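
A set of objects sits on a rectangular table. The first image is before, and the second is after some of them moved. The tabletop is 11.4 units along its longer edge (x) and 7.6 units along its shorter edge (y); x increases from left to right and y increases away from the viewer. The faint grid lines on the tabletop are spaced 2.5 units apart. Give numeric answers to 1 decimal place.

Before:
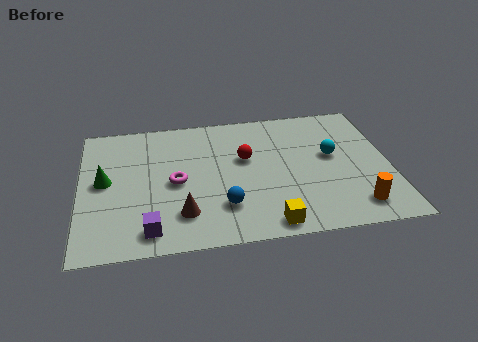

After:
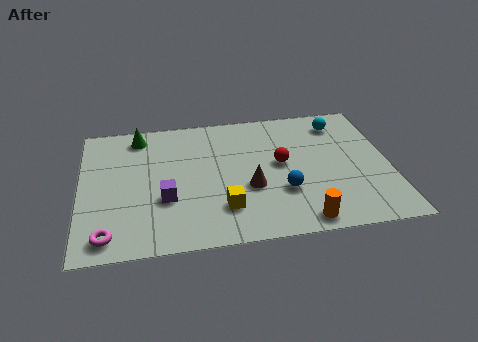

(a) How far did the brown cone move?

2.7

The brown cone moved from about (3.7, 1.8) to (6.2, 2.9), a distance of √(2.5² + 1.1²) ≈ 2.7.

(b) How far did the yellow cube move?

1.9

The yellow cube moved from about (6.8, 0.8) to (5.2, 1.9), a distance of √(1.6² + 1.1²) ≈ 1.9.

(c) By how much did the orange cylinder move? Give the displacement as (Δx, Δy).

(-2.0, -0.5)

From the two frames, the orange cylinder sits at roughly (10.0, 1.3) before and (8.0, 0.8) after.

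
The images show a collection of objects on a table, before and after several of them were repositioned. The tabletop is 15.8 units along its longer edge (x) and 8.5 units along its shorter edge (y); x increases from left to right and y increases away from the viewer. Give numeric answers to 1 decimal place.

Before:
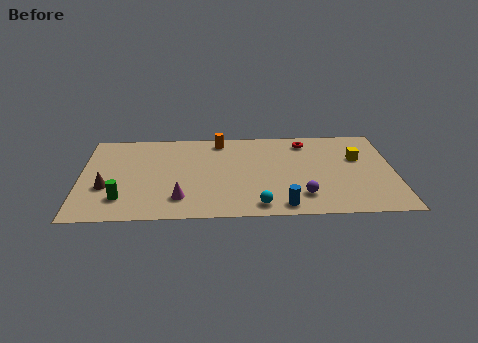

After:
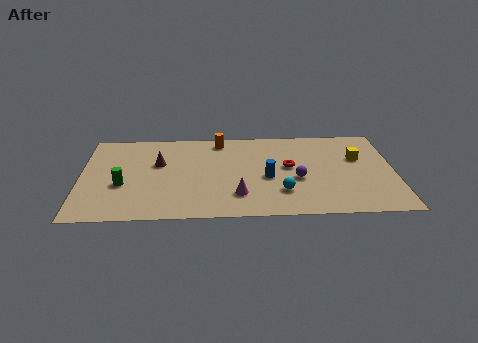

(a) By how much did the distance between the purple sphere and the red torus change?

-3.9

They were about 5.2 units apart before and 1.3 after — 3.9 units closer together.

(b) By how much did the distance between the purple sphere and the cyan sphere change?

-0.9

They were about 2.3 units apart before and 1.4 after — 0.9 units closer together.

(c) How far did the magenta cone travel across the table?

2.9

From (5.0, 1.9) to (7.9, 2.1), the magenta cone covered √(2.9² + 0.2²) ≈ 2.9 units.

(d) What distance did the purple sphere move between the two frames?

1.6

From (11.1, 1.9) to (10.9, 3.5), the purple sphere covered √(0.2² + 1.6²) ≈ 1.6 units.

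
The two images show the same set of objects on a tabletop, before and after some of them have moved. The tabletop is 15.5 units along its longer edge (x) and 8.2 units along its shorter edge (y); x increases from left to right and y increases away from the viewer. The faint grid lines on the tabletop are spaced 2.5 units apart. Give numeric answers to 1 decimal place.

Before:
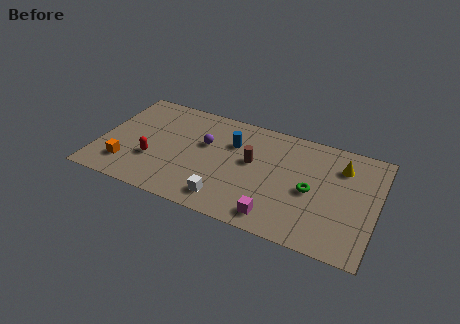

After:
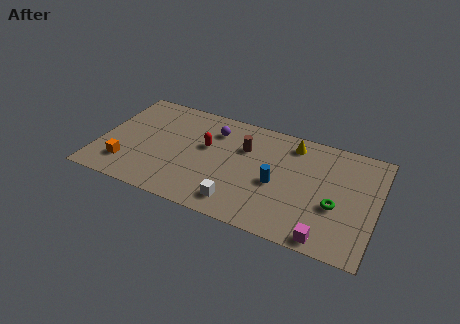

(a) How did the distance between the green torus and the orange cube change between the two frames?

+1.3

The distance was about 10.4 in the first image and 11.7 in the second, so they moved 1.3 units further apart.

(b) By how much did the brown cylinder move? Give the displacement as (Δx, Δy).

(-0.5, 0.9)

From the two frames, the brown cylinder sits at roughly (8.5, 4.7) before and (8.0, 5.6) after.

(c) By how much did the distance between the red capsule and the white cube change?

-0.4

They were about 4.5 units apart before and 4.1 after — 0.4 units closer together.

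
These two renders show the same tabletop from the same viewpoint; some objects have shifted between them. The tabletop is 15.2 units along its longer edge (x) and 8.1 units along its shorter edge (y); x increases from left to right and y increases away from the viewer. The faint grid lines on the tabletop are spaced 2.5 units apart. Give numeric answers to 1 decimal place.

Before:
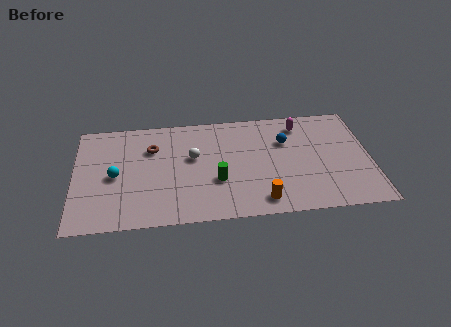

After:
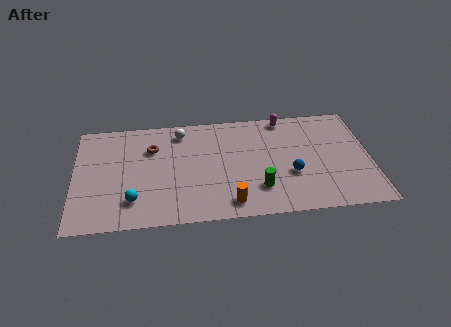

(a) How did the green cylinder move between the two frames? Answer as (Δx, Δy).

(2.1, -0.8)

The green cylinder started near (7.3, 2.9) and ended near (9.4, 2.1).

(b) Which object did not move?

the brown torus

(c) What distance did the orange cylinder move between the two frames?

1.6

From (9.5, 1.2) to (7.9, 1.2), the orange cylinder covered √(1.6² + 0.0²) ≈ 1.6 units.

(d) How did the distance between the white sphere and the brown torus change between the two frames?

-0.4

They were about 2.3 units apart before and 1.9 after — 0.4 units closer together.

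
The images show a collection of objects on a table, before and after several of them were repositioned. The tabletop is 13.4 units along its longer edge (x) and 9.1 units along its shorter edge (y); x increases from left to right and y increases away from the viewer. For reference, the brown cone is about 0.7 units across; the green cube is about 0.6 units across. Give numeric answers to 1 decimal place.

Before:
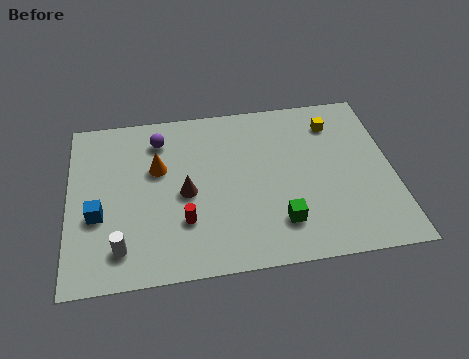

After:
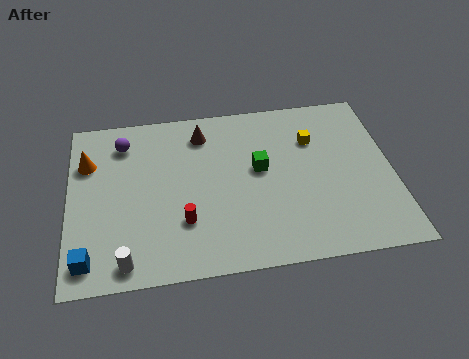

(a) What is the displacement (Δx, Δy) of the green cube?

(-0.7, 3.0)

From the two frames, the green cube sits at roughly (8.6, 2.1) before and (7.9, 5.1) after.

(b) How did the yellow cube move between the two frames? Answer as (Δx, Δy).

(-0.9, -0.8)

The yellow cube started near (11.1, 7.2) and ended near (10.2, 6.4).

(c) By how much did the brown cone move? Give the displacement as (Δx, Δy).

(0.8, 3.2)

The brown cone started near (4.8, 4.2) and ended near (5.6, 7.4).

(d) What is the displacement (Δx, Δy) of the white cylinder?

(0.2, -0.7)

From the two frames, the white cylinder sits at roughly (2.1, 1.7) before and (2.3, 1.0) after.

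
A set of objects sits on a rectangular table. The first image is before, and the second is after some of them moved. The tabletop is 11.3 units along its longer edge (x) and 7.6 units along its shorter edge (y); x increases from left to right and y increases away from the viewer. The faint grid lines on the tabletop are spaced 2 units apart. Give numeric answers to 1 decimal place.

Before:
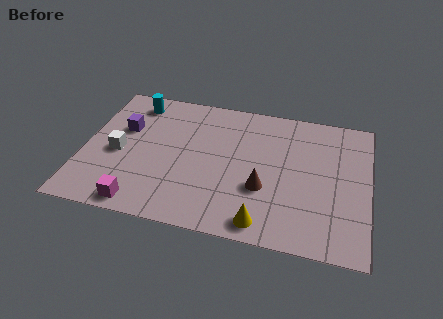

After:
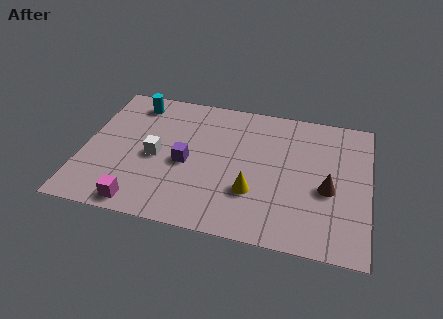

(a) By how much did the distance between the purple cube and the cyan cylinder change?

+2.2

They were about 1.6 units apart before and 3.8 after — 2.2 units further apart.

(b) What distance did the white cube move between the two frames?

1.5

The white cube moved from about (1.4, 3.4) to (2.9, 3.5), a distance of √(1.5² + 0.1²) ≈ 1.5.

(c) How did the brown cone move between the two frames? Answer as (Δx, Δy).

(2.5, 0.5)

The brown cone was at about (7.2, 2.7) and moved to about (9.7, 3.2).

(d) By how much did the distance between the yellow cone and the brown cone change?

+1.2

They were about 1.8 units apart before and 3.0 after — 1.2 units further apart.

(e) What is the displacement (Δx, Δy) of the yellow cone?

(-0.5, 1.5)

The yellow cone started near (7.3, 0.9) and ended near (6.8, 2.4).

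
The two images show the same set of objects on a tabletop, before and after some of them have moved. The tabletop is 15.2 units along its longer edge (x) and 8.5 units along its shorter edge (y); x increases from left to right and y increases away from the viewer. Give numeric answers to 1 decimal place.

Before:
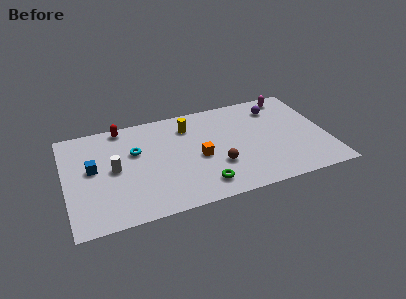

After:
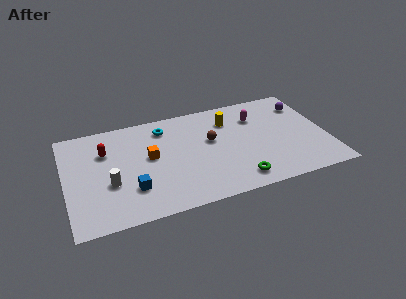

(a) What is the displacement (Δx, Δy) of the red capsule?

(-1.1, -1.8)

From the two frames, the red capsule sits at roughly (3.5, 7.7) before and (2.4, 5.9) after.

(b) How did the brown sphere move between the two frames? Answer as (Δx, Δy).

(-0.2, 2.2)

From the two frames, the brown sphere sits at roughly (8.7, 2.8) before and (8.5, 5.0) after.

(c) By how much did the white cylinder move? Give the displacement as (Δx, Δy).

(-0.3, -1.1)

The white cylinder started near (2.8, 4.3) and ended near (2.5, 3.2).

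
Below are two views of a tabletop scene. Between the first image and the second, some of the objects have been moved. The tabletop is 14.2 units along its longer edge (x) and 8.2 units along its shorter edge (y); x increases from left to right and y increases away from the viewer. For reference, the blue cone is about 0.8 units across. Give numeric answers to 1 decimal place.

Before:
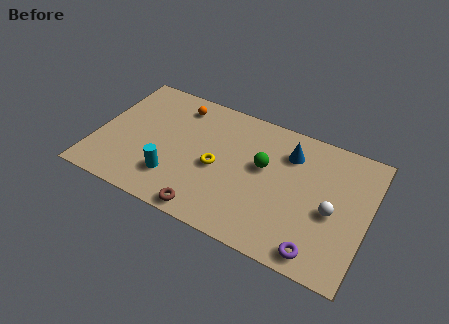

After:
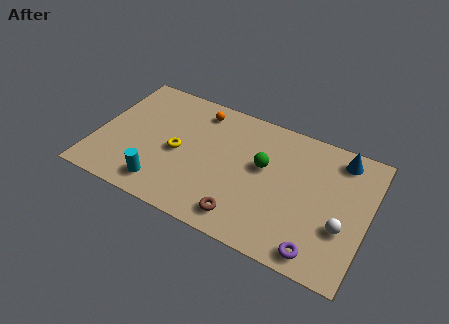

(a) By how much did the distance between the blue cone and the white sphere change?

+0.5

The distance was about 3.6 in the first image and 4.1 in the second, so they moved 0.5 units further apart.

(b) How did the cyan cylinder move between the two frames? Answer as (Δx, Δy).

(-0.5, -0.7)

The cyan cylinder started near (4.3, 2.1) and ended near (3.8, 1.4).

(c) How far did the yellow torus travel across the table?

2.1

The yellow torus moved from about (6.4, 3.7) to (4.3, 3.8), a distance of √(2.1² + 0.1²) ≈ 2.1.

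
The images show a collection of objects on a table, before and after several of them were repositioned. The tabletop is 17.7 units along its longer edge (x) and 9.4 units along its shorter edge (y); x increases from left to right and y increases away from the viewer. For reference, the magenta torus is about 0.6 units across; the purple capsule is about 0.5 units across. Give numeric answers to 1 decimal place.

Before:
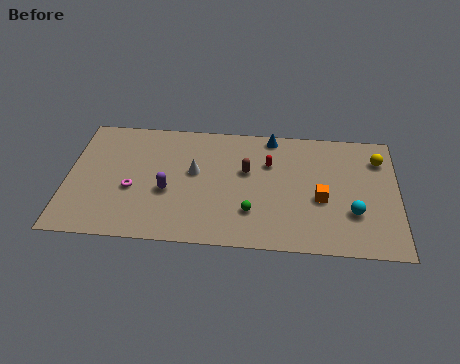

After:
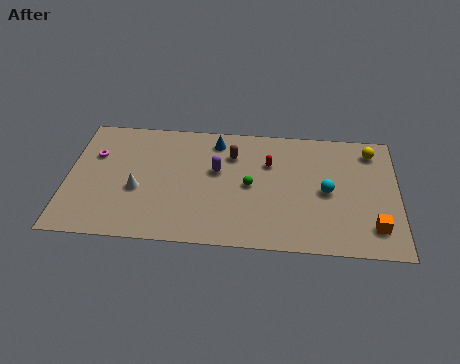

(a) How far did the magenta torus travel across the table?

3.3

The magenta torus moved from about (3.5, 3.8) to (1.4, 6.3), a distance of √(2.1² + 2.5²) ≈ 3.3.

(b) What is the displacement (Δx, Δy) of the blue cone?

(-3.0, -0.6)

The blue cone started near (10.9, 8.5) and ended near (7.9, 7.9).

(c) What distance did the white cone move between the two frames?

3.4

The white cone was near (6.8, 5.4) before and (3.8, 3.8) after, so it travelled √(3.0² + 1.6²) ≈ 3.4 units.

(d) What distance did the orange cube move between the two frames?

3.4

From (13.6, 3.9) to (16.4, 2.0), the orange cube covered √(2.8² + 1.9²) ≈ 3.4 units.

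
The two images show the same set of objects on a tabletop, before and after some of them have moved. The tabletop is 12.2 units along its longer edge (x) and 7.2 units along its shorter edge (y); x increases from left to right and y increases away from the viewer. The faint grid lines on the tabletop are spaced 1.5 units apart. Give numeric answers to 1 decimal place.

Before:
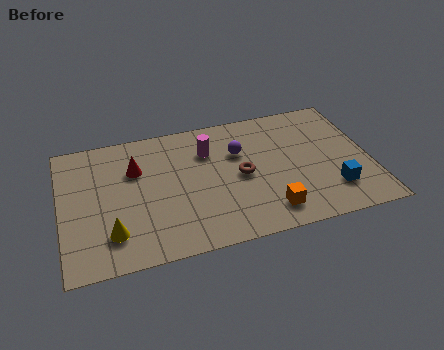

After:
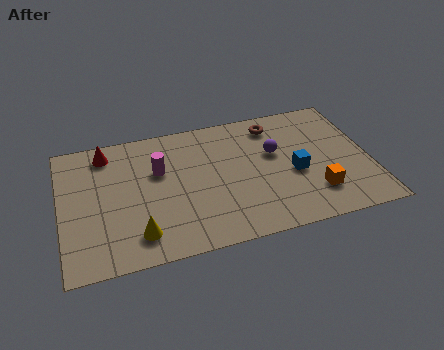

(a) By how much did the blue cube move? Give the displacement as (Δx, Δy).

(-1.4, 1.3)

The blue cube was at about (10.6, 1.8) and moved to about (9.2, 3.1).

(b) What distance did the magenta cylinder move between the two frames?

2.1

From (5.9, 5.2) to (3.9, 4.6), the magenta cylinder covered √(2.0² + 0.6²) ≈ 2.1 units.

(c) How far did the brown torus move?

2.9

The brown torus was near (7.1, 3.5) before and (8.6, 6.0) after, so it travelled √(1.5² + 2.5²) ≈ 2.9 units.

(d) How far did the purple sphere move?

1.5

From (7.1, 4.8) to (8.5, 4.4), the purple sphere covered √(1.4² + 0.4²) ≈ 1.5 units.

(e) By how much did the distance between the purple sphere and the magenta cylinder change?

+3.3

Before: roughly 1.3 units apart; after: 4.6. That's 3.3 units further apart.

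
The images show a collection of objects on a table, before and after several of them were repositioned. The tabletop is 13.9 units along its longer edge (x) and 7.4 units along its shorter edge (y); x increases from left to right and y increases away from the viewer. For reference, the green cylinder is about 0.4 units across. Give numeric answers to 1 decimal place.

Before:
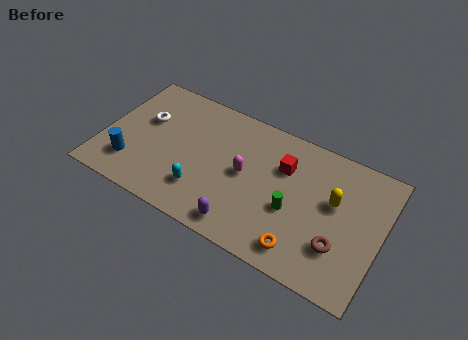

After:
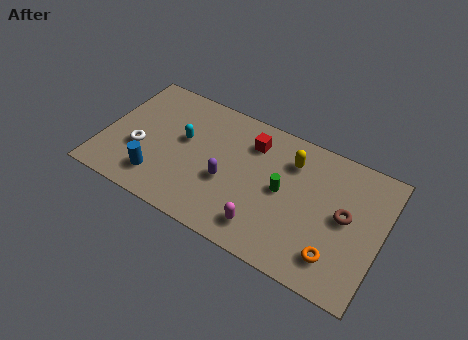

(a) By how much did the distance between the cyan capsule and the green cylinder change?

+0.6

Before: roughly 4.5 units apart; after: 5.1. That's 0.6 units further apart.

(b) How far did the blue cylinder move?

1.4

From (1.6, 1.8) to (3.0, 1.6), the blue cylinder covered √(1.4² + 0.2²) ≈ 1.4 units.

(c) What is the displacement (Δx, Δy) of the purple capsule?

(-1.1, 2.0)

From the two frames, the purple capsule sits at roughly (7.4, 1.0) before and (6.3, 3.0) after.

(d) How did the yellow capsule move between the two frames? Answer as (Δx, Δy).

(-2.3, 1.2)

The yellow capsule started near (11.5, 4.4) and ended near (9.2, 5.6).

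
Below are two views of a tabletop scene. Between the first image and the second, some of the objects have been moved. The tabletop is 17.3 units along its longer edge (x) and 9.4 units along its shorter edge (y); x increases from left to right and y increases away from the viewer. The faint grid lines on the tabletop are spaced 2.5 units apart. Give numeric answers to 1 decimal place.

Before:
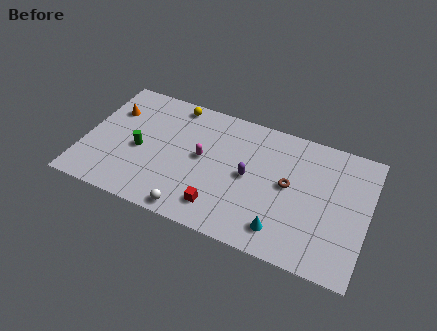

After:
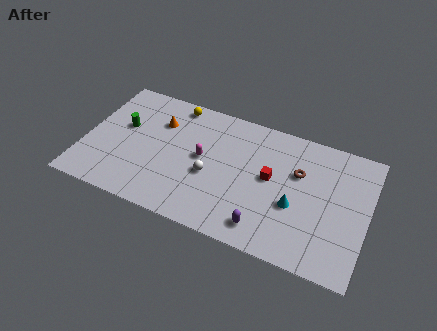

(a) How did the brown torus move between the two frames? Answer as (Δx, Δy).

(0.5, 1.1)

The brown torus started near (12.5, 5.0) and ended near (13.0, 6.1).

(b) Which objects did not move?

the yellow sphere and the magenta capsule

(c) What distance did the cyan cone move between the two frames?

2.1

From (12.4, 1.7) to (13.0, 3.7), the cyan cone covered √(0.6² + 2.0²) ≈ 2.1 units.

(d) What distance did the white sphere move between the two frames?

3.1

The white sphere was near (7.0, 0.9) before and (7.8, 3.9) after, so it travelled √(0.8² + 3.0²) ≈ 3.1 units.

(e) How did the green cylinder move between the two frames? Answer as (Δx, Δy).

(-1.2, 1.4)

The green cylinder was at about (3.4, 4.2) and moved to about (2.2, 5.6).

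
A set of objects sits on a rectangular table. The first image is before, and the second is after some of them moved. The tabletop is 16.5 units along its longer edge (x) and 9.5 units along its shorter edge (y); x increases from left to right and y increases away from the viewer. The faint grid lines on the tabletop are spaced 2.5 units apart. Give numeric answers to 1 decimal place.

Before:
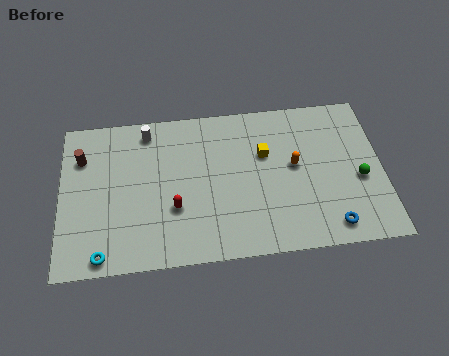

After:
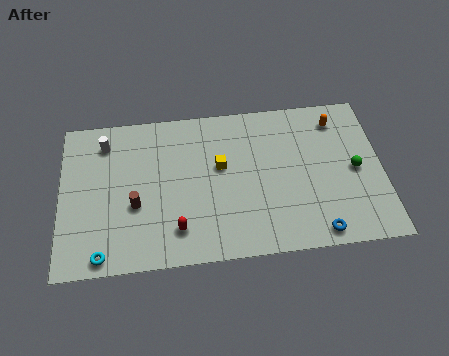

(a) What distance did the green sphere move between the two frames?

0.6

The green sphere moved from about (15.3, 4.0) to (15.1, 4.6), a distance of √(0.2² + 0.6²) ≈ 0.6.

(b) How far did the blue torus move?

0.8

The blue torus was near (13.7, 1.3) before and (13.0, 1.0) after, so it travelled √(0.7² + 0.3²) ≈ 0.8 units.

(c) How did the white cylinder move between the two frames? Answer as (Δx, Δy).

(-2.2, -0.5)

From the two frames, the white cylinder sits at roughly (4.5, 8.2) before and (2.3, 7.7) after.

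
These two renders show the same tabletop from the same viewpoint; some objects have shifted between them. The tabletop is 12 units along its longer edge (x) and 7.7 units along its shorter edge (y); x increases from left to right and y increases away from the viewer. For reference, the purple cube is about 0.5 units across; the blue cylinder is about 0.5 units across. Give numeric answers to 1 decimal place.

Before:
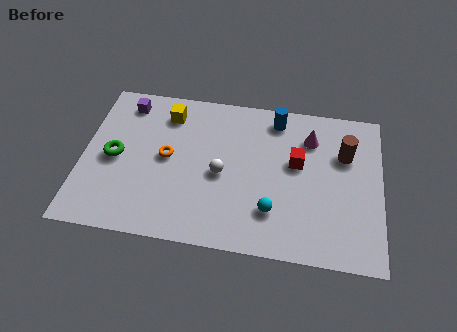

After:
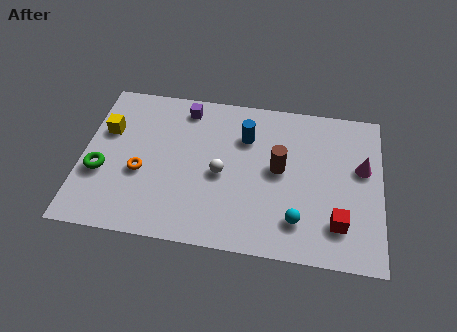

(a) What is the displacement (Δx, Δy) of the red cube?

(1.7, -2.7)

The red cube started near (8.6, 4.5) and ended near (10.3, 1.8).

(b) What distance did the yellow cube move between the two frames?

2.7

From (3.3, 6.2) to (0.9, 5.0), the yellow cube covered √(2.4² + 1.2²) ≈ 2.7 units.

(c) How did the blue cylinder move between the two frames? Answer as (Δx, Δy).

(-1.2, -1.1)

The blue cylinder started near (7.7, 6.6) and ended near (6.5, 5.5).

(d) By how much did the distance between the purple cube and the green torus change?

+2.1

They were about 2.8 units apart before and 4.9 after — 2.1 units further apart.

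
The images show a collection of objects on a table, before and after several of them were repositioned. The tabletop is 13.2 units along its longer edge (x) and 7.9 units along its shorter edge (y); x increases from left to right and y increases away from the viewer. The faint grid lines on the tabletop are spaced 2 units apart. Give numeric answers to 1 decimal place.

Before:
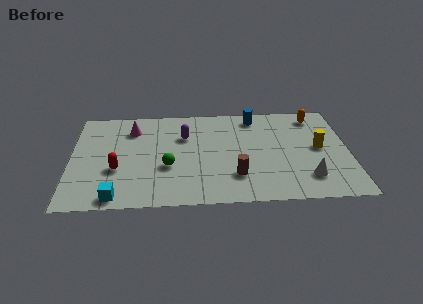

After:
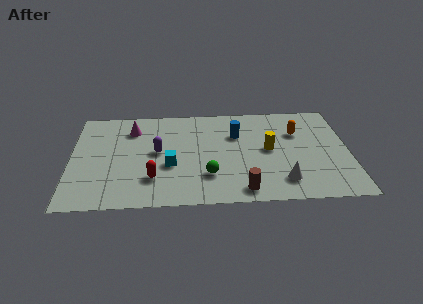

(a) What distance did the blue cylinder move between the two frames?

1.7

The blue cylinder was near (8.8, 6.8) before and (7.9, 5.4) after, so it travelled √(0.9² + 1.4²) ≈ 1.7 units.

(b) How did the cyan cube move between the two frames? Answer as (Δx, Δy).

(2.5, 2.3)

The cyan cube was at about (2.2, 0.8) and moved to about (4.7, 3.1).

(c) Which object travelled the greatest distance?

the cyan cube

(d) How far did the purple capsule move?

1.8

The purple capsule was near (5.4, 5.4) before and (4.1, 4.2) after, so it travelled √(1.3² + 1.2²) ≈ 1.8 units.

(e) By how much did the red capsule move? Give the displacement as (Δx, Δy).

(1.7, -0.8)

From the two frames, the red capsule sits at roughly (2.2, 2.9) before and (3.9, 2.1) after.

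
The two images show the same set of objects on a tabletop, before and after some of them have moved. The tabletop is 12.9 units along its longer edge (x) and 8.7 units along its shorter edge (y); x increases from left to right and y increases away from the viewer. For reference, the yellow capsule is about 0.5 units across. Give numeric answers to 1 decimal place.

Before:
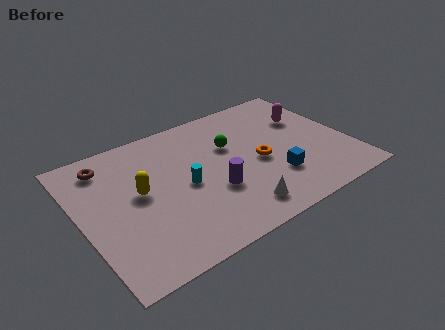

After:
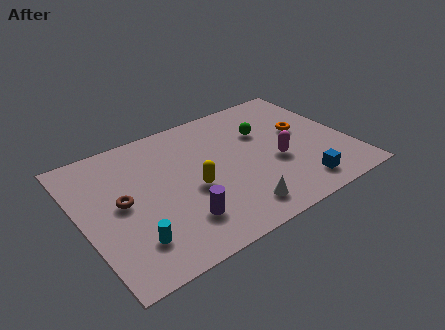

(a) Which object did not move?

the white cone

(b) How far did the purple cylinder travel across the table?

2.1

The purple cylinder moved from about (6.1, 3.1) to (4.3, 2.1), a distance of √(1.8² + 1.0²) ≈ 2.1.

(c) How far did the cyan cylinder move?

3.6

The cyan cylinder moved from about (4.9, 4.1) to (2.0, 2.0), a distance of √(2.9² + 2.1²) ≈ 3.6.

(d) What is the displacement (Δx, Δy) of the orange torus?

(2.4, 1.1)

The orange torus started near (8.5, 3.9) and ended near (10.9, 5.0).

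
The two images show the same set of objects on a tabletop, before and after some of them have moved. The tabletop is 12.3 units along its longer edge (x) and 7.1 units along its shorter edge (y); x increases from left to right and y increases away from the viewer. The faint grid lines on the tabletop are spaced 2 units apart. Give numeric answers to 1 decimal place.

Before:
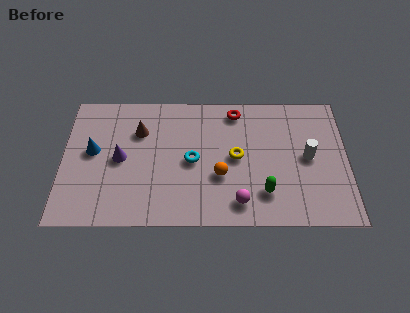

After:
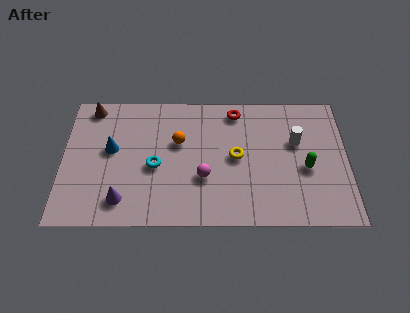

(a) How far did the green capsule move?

2.2

From (8.7, 1.7) to (10.5, 3.0), the green capsule covered √(1.8² + 1.3²) ≈ 2.2 units.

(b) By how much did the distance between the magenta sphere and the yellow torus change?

-0.6

The distance was about 2.4 in the first image and 1.8 in the second, so they moved 0.6 units closer together.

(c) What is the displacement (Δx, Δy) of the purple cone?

(0.1, -2.2)

From the two frames, the purple cone sits at roughly (2.5, 3.5) before and (2.6, 1.3) after.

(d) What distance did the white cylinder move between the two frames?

0.9

The white cylinder was near (10.6, 3.6) before and (10.1, 4.4) after, so it travelled √(0.5² + 0.8²) ≈ 0.9 units.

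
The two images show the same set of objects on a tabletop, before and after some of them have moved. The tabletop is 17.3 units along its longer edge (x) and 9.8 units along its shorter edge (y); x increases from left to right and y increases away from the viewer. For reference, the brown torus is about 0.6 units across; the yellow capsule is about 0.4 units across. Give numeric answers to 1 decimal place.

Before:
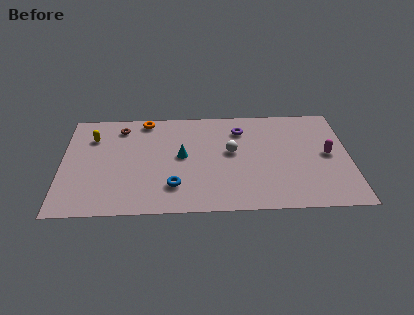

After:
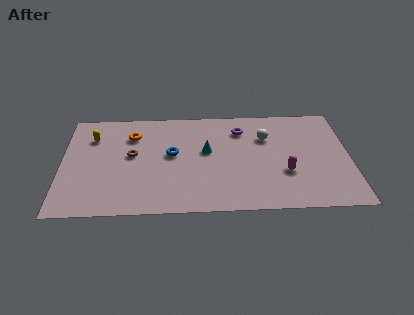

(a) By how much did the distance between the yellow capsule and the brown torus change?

+1.1

The distance was about 1.9 in the first image and 3.0 in the second, so they moved 1.1 units further apart.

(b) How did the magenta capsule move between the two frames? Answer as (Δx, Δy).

(-2.6, -1.6)

The magenta capsule started near (16.0, 5.0) and ended near (13.4, 3.4).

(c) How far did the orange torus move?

1.7

From (5.0, 8.8) to (4.2, 7.3), the orange torus covered √(0.8² + 1.5²) ≈ 1.7 units.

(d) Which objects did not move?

the purple torus and the yellow capsule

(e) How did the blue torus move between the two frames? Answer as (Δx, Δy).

(-0.1, 3.0)

From the two frames, the blue torus sits at roughly (6.7, 2.4) before and (6.6, 5.4) after.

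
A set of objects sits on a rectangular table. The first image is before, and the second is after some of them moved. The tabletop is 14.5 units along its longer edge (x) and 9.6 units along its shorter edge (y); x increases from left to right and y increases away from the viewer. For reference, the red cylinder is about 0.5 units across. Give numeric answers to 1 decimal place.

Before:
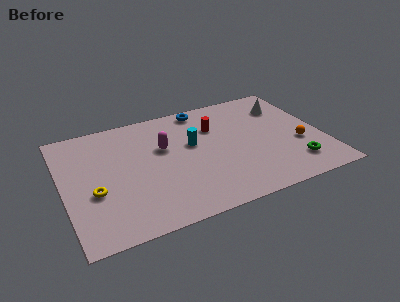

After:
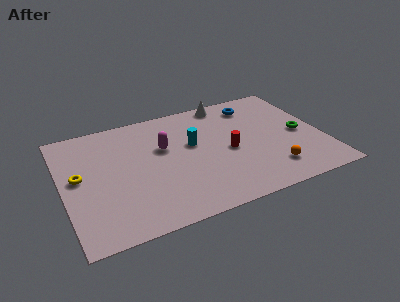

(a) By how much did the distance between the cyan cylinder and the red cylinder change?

+0.6

They were about 1.7 units apart before and 2.3 after — 0.6 units further apart.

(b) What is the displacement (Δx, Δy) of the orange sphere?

(-1.8, -1.6)

The orange sphere started near (13.1, 3.6) and ended near (11.3, 2.0).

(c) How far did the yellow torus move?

1.7

The yellow torus moved from about (1.6, 3.7) to (0.9, 5.2), a distance of √(0.7² + 1.5²) ≈ 1.7.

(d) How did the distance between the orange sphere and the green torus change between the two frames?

+1.5

The distance was about 1.7 in the first image and 3.2 in the second, so they moved 1.5 units further apart.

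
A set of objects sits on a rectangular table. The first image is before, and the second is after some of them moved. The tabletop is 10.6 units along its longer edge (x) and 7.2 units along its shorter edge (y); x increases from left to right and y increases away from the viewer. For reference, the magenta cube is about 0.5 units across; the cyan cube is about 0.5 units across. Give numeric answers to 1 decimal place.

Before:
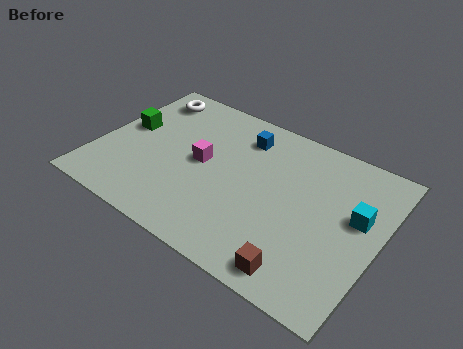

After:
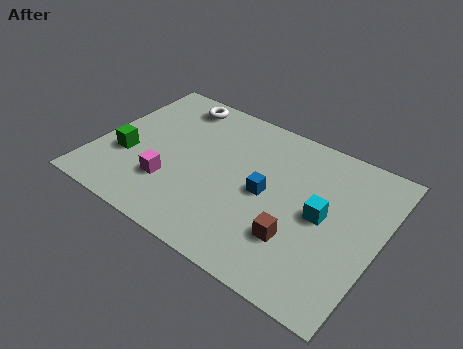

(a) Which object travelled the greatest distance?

the blue cube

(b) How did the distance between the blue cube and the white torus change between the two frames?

+1.0

Before: roughly 3.8 units apart; after: 4.8. That's 1.0 units further apart.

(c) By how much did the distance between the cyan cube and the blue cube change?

-2.7

The distance was about 4.8 in the first image and 2.1 in the second, so they moved 2.7 units closer together.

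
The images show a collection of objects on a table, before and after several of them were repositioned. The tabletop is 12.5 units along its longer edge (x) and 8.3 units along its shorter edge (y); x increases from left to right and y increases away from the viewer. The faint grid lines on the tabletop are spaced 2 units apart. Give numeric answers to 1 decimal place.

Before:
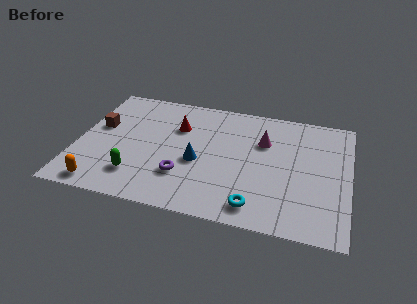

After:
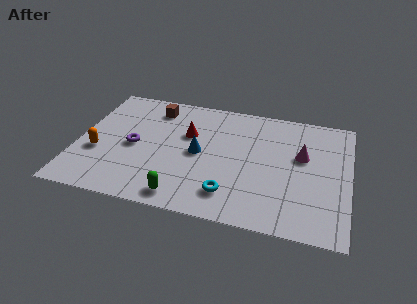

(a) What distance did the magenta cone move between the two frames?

1.9

From (8.5, 5.6) to (10.3, 5.0), the magenta cone covered √(1.8² + 0.6²) ≈ 1.9 units.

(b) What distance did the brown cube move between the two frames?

3.1

The brown cube was near (0.9, 4.9) before and (3.3, 6.8) after, so it travelled √(2.4² + 1.9²) ≈ 3.1 units.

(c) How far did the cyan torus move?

1.3

From (8.4, 1.2) to (7.2, 1.7), the cyan torus covered √(1.2² + 0.5²) ≈ 1.3 units.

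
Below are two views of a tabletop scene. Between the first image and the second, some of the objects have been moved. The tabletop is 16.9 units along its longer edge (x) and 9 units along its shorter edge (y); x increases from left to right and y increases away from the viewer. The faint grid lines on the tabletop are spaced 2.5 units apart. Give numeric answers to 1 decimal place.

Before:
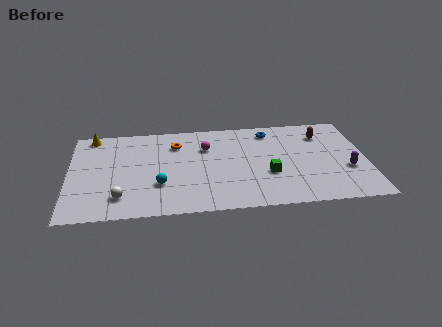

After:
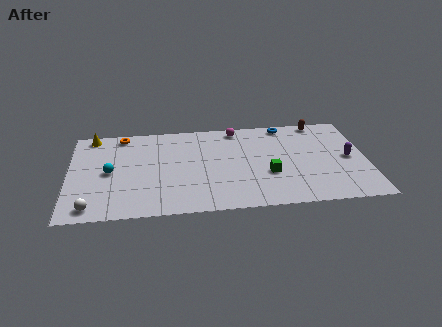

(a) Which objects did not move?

the green cube and the yellow cone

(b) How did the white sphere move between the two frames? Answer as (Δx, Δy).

(-1.6, -0.8)

The white sphere started near (2.9, 1.9) and ended near (1.3, 1.1).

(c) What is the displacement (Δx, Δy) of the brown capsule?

(-0.1, 1.3)

From the two frames, the brown capsule sits at roughly (14.5, 6.9) before and (14.4, 8.2) after.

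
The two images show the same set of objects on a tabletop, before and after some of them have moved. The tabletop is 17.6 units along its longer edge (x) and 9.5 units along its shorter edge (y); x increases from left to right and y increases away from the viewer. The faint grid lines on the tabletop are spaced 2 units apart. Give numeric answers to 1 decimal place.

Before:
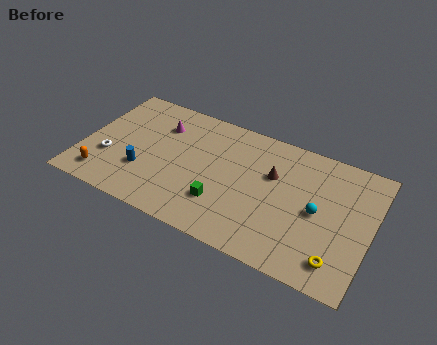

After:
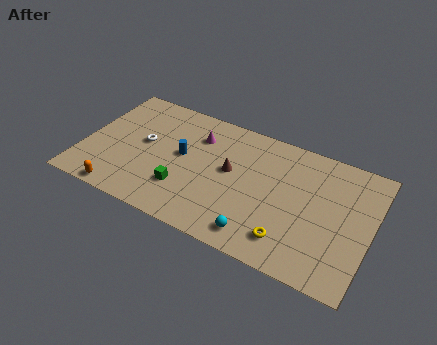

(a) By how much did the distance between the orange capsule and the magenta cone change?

+1.3

The distance was about 6.1 in the first image and 7.4 in the second, so they moved 1.3 units further apart.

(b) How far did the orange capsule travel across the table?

1.4

The orange capsule was near (1.6, 1.6) before and (2.8, 0.8) after, so it travelled √(1.2² + 0.8²) ≈ 1.4 units.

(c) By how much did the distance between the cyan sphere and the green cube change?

-0.9

The distance was about 5.9 in the first image and 5.0 in the second, so they moved 0.9 units closer together.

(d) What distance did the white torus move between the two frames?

2.8

The white torus moved from about (1.7, 3.2) to (3.6, 5.2), a distance of √(1.9² + 2.0²) ≈ 2.8.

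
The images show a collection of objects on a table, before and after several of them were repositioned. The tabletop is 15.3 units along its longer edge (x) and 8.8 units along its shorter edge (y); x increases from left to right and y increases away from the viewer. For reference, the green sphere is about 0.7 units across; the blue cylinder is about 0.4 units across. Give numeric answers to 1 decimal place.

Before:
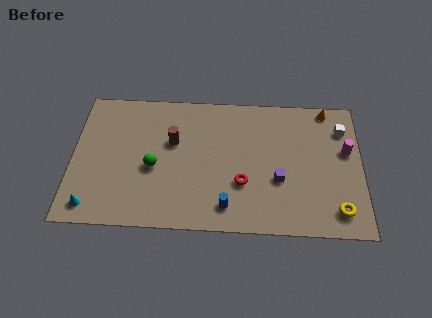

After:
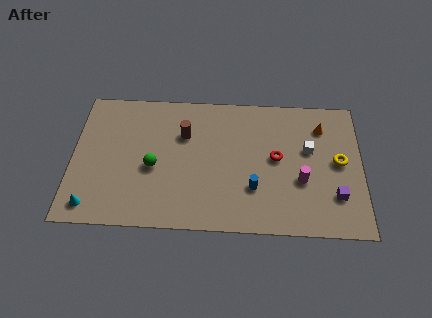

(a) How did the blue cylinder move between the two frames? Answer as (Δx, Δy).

(1.4, 1.2)

The blue cylinder was at about (8.2, 1.5) and moved to about (9.6, 2.7).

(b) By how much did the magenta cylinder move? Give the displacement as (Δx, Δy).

(-2.4, -2.0)

The magenta cylinder started near (14.5, 5.3) and ended near (12.1, 3.3).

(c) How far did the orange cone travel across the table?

1.2

From (13.5, 8.0) to (13.2, 6.8), the orange cone covered √(0.3² + 1.2²) ≈ 1.2 units.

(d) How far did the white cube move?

2.3

From (14.3, 6.7) to (12.5, 5.3), the white cube covered √(1.8² + 1.4²) ≈ 2.3 units.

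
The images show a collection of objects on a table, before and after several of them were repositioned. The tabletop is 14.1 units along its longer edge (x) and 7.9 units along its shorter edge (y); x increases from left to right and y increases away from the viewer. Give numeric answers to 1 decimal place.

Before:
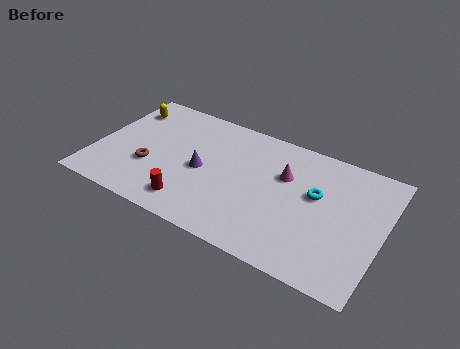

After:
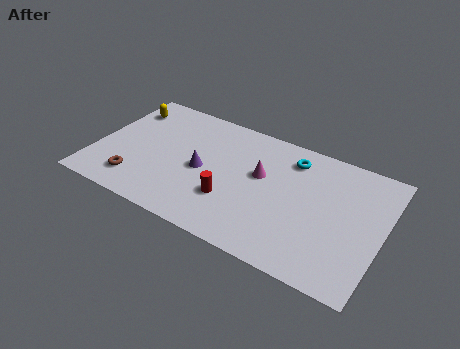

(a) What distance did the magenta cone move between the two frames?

1.2

The magenta cone moved from about (9.2, 5.2) to (8.1, 4.7), a distance of √(1.1² + 0.5²) ≈ 1.2.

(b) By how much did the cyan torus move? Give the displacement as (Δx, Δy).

(-1.4, 1.7)

The cyan torus started near (10.8, 4.7) and ended near (9.4, 6.4).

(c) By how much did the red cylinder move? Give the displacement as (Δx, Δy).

(1.8, 1.1)

The red cylinder started near (5.1, 1.4) and ended near (6.9, 2.5).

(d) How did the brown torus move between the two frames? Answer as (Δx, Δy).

(-0.5, -1.2)

From the two frames, the brown torus sits at roughly (2.8, 2.8) before and (2.3, 1.6) after.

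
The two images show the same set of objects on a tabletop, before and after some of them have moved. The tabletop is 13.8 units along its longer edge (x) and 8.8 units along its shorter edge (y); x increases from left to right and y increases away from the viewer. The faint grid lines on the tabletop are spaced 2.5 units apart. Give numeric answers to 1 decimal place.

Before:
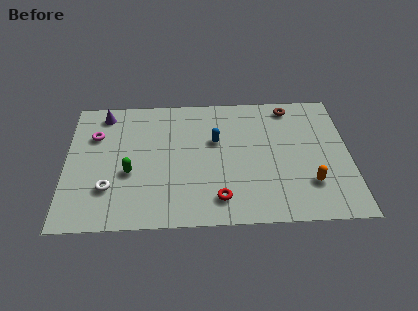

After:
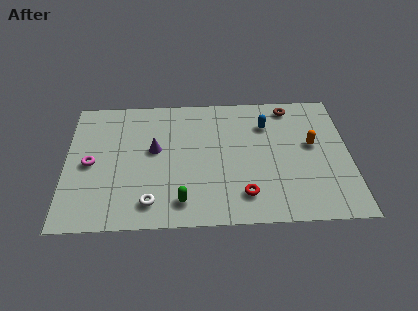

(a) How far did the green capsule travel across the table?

3.2

From (3.1, 3.5) to (5.6, 1.5), the green capsule covered √(2.5² + 2.0²) ≈ 3.2 units.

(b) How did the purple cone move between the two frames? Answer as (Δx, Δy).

(2.5, -2.6)

The purple cone started near (1.8, 7.6) and ended near (4.3, 5.0).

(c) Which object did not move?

the brown torus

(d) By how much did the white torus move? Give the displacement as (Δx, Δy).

(2.0, -1.0)

From the two frames, the white torus sits at roughly (2.1, 2.5) before and (4.1, 1.5) after.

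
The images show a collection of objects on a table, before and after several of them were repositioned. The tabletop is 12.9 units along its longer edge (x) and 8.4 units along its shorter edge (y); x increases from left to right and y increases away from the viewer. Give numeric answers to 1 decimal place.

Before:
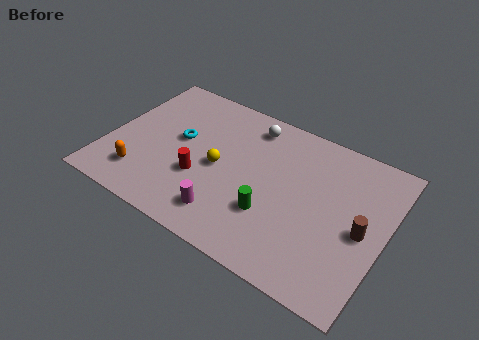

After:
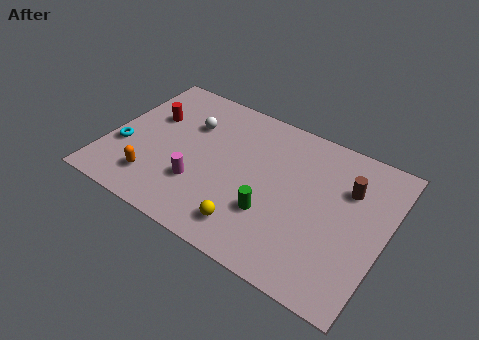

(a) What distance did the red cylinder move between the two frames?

3.7

The red cylinder moved from about (4.5, 3.0) to (1.7, 5.4), a distance of √(2.8² + 2.4²) ≈ 3.7.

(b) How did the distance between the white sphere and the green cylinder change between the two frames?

+0.7

The distance was about 4.7 in the first image and 5.4 in the second, so they moved 0.7 units further apart.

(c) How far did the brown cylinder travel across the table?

2.1

The brown cylinder moved from about (11.9, 3.9) to (11.0, 5.8), a distance of √(0.9² + 1.9²) ≈ 2.1.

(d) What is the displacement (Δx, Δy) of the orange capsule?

(0.6, 0.0)

From the two frames, the orange capsule sits at roughly (1.9, 1.8) before and (2.5, 1.8) after.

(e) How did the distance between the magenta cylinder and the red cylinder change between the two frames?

+1.9

They were about 2.1 units apart before and 4.0 after — 1.9 units further apart.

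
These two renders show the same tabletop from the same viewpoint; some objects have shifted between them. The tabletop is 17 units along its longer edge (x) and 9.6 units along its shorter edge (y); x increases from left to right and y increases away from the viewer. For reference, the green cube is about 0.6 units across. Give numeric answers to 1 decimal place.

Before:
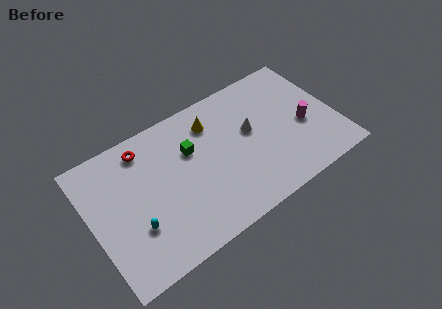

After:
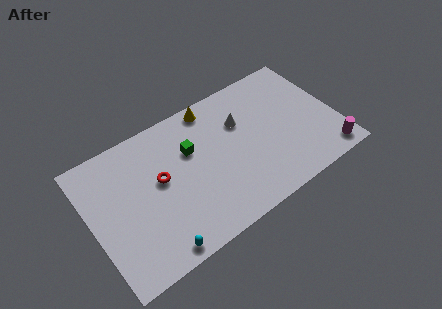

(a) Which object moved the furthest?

the magenta cylinder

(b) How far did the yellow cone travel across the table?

1.1

The yellow cone was near (8.8, 7.5) before and (9.0, 8.6) after, so it travelled √(0.2² + 1.1²) ≈ 1.1 units.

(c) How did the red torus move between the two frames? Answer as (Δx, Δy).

(0.7, -2.7)

The red torus started near (4.1, 8.1) and ended near (4.8, 5.4).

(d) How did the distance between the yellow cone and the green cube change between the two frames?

+0.9

The distance was about 2.1 in the first image and 3.0 in the second, so they moved 0.9 units further apart.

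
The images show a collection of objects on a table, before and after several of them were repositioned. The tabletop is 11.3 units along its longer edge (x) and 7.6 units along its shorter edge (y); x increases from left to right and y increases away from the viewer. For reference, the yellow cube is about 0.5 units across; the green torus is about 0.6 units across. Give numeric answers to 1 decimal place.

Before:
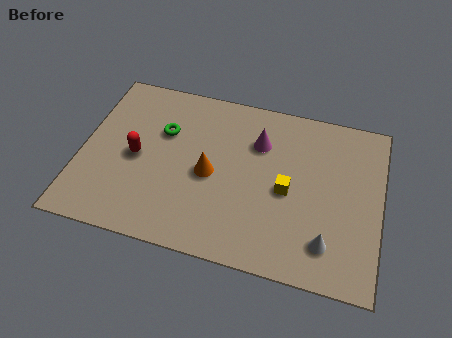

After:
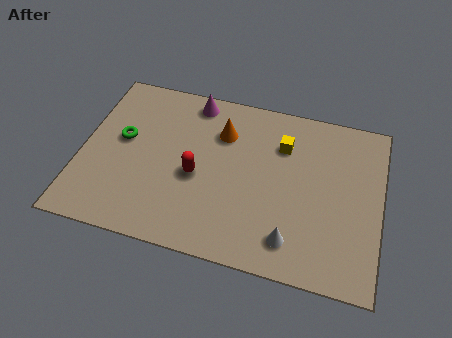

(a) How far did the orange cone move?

2.0

The orange cone was near (4.9, 3.5) before and (5.2, 5.5) after, so it travelled √(0.3² + 2.0²) ≈ 2.0 units.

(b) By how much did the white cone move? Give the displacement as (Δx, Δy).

(-1.3, -0.2)

The white cone was at about (9.4, 1.6) and moved to about (8.1, 1.4).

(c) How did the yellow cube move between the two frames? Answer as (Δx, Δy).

(-0.3, 2.0)

The yellow cube was at about (7.8, 3.5) and moved to about (7.5, 5.5).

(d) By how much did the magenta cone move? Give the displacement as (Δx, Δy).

(-2.6, 1.3)

The magenta cone was at about (6.6, 5.4) and moved to about (4.0, 6.7).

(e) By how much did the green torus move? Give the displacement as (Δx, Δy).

(-1.5, -0.7)

The green torus was at about (3.0, 5.0) and moved to about (1.5, 4.3).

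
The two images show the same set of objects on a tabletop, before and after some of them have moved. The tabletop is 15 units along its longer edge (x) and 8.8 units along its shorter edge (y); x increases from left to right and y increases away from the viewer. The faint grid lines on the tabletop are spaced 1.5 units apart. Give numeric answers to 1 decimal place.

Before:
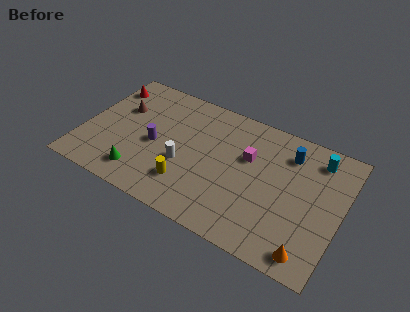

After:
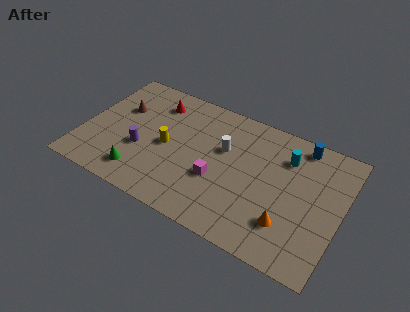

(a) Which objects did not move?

the green cone and the brown cone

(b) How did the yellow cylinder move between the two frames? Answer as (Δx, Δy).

(-1.5, 2.0)

The yellow cylinder started near (6.4, 2.2) and ended near (4.9, 4.2).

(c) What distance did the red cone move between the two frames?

3.0

From (0.8, 7.0) to (3.8, 7.0), the red cone covered √(3.0² + 0.0²) ≈ 3.0 units.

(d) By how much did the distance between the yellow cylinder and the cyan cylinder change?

-1.5

They were about 8.6 units apart before and 7.1 after — 1.5 units closer together.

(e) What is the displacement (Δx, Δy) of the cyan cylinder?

(-1.7, -0.7)

From the two frames, the cyan cylinder sits at roughly (13.3, 7.3) before and (11.6, 6.6) after.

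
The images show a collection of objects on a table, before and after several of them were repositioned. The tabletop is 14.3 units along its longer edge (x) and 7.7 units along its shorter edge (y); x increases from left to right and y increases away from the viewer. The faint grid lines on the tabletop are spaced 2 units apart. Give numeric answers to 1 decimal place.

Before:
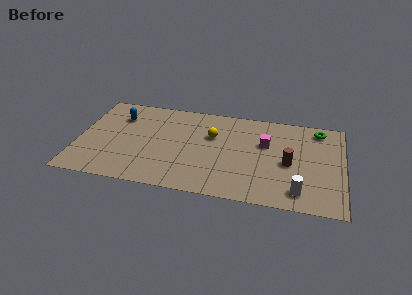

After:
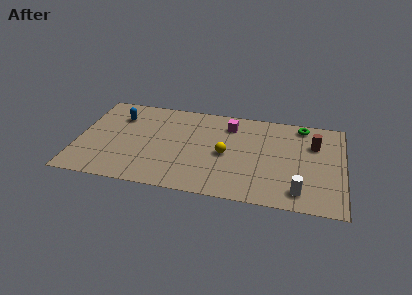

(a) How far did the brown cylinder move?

2.2

From (11.4, 3.5) to (12.7, 5.3), the brown cylinder covered √(1.3² + 1.8²) ≈ 2.2 units.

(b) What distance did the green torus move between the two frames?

0.9

The green torus moved from about (12.9, 6.6) to (12.0, 6.8), a distance of √(0.9² + 0.2²) ≈ 0.9.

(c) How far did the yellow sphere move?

1.6

From (7.2, 5.0) to (8.0, 3.6), the yellow sphere covered √(0.8² + 1.4²) ≈ 1.6 units.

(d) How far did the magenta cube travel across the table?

2.3

The magenta cube moved from about (10.1, 4.9) to (8.1, 6.1), a distance of √(2.0² + 1.2²) ≈ 2.3.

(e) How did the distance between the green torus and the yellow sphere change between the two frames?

-0.8

Before: roughly 5.9 units apart; after: 5.1. That's 0.8 units closer together.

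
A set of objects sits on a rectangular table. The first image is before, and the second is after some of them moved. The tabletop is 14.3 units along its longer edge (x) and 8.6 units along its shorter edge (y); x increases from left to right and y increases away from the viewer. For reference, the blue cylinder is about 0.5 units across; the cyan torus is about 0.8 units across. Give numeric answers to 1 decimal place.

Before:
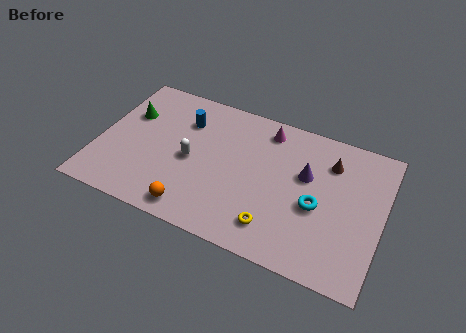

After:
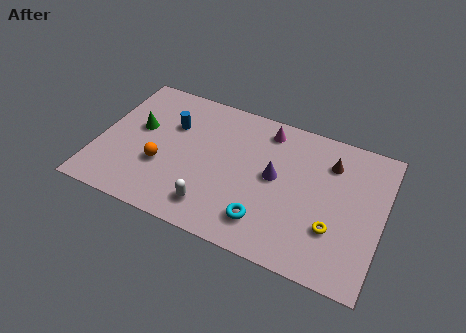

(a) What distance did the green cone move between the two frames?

0.9

The green cone was near (1.3, 5.7) before and (1.9, 5.0) after, so it travelled √(0.6² + 0.7²) ≈ 0.9 units.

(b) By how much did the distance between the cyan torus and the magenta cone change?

+0.9

They were about 4.6 units apart before and 5.5 after — 0.9 units further apart.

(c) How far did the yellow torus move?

3.0

The yellow torus was near (9.2, 1.7) before and (12.0, 2.7) after, so it travelled √(2.8² + 1.0²) ≈ 3.0 units.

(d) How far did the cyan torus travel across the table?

3.1

The cyan torus moved from about (11.1, 3.7) to (8.7, 1.8), a distance of √(2.4² + 1.9²) ≈ 3.1.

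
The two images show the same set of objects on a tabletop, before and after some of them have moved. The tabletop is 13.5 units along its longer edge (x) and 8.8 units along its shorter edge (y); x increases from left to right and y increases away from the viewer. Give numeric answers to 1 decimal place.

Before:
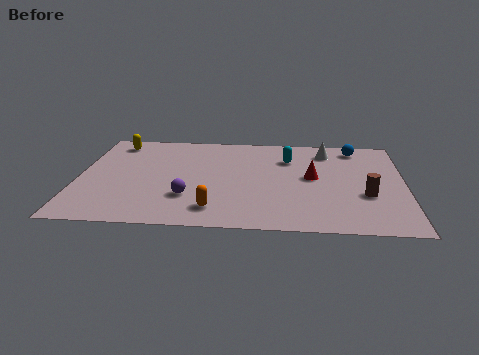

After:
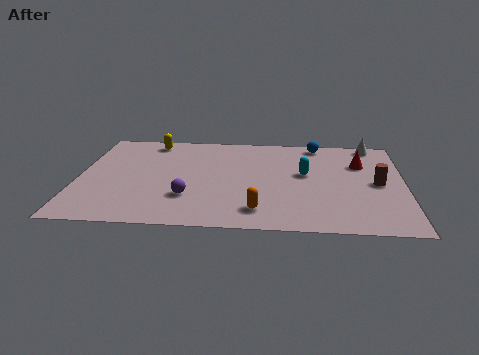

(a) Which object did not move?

the purple sphere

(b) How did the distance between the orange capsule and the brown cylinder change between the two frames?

-0.8

Before: roughly 6.4 units apart; after: 5.6. That's 0.8 units closer together.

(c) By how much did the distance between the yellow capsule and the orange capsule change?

+0.3

The distance was about 7.3 in the first image and 7.6 in the second, so they moved 0.3 units further apart.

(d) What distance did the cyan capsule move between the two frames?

1.6

The cyan capsule was near (8.7, 6.4) before and (9.4, 5.0) after, so it travelled √(0.7² + 1.4²) ≈ 1.6 units.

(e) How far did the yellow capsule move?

1.5

The yellow capsule was near (1.4, 7.5) before and (2.9, 7.7) after, so it travelled √(1.5² + 0.2²) ≈ 1.5 units.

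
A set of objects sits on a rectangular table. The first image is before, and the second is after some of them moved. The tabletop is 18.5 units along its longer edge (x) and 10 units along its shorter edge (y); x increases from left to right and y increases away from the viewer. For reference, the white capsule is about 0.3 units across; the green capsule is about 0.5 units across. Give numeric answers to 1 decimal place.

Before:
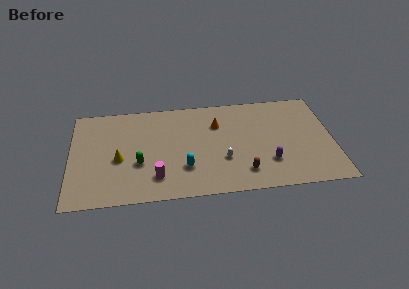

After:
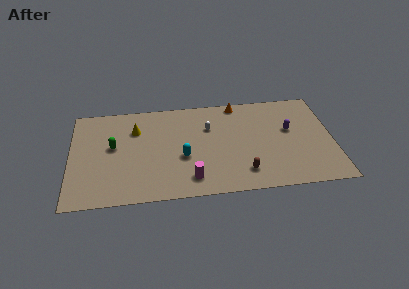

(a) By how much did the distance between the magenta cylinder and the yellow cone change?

+3.3

The distance was about 3.3 in the first image and 6.6 in the second, so they moved 3.3 units further apart.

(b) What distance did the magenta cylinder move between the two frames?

2.4

From (6.0, 2.2) to (8.4, 1.8), the magenta cylinder covered √(2.4² + 0.4²) ≈ 2.4 units.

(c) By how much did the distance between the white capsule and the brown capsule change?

+3.3

The distance was about 2.0 in the first image and 5.3 in the second, so they moved 3.3 units further apart.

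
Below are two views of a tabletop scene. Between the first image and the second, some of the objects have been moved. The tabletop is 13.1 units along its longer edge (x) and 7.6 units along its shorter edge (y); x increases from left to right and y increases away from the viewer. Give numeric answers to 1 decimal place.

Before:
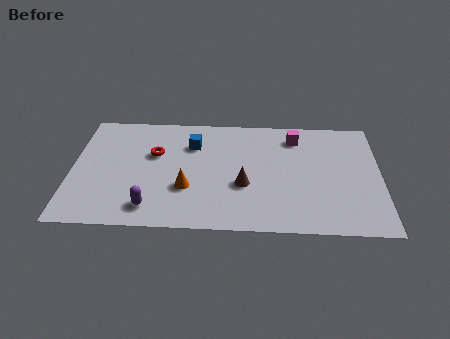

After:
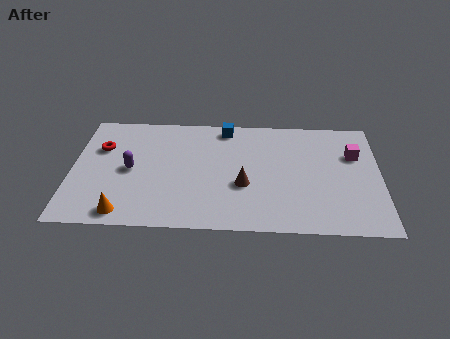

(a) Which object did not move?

the brown cone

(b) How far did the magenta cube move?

2.7

The magenta cube moved from about (9.5, 6.2) to (12.0, 5.1), a distance of √(2.5² + 1.1²) ≈ 2.7.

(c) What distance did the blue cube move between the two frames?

1.8

The blue cube moved from about (5.1, 5.5) to (6.5, 6.7), a distance of √(1.4² + 1.2²) ≈ 1.8.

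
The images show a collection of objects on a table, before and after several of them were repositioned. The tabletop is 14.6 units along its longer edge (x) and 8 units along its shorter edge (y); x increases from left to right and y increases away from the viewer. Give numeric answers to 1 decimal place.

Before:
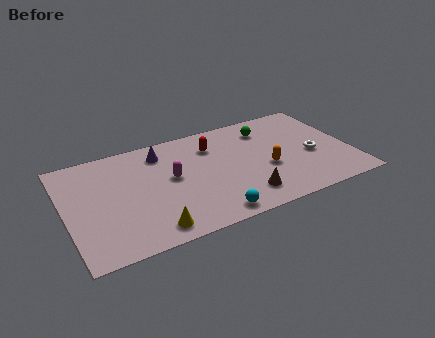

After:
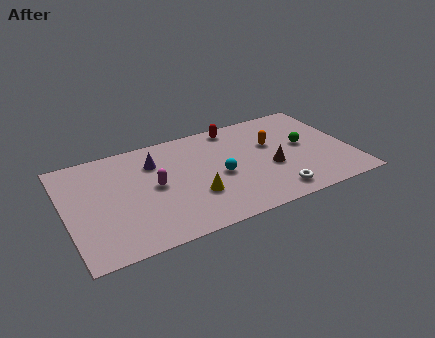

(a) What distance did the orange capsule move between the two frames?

1.9

The orange capsule was near (10.2, 3.2) before and (10.7, 5.0) after, so it travelled √(0.5² + 1.8²) ≈ 1.9 units.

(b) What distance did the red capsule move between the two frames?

1.7

From (7.7, 6.0) to (9.0, 7.1), the red capsule covered √(1.3² + 1.1²) ≈ 1.7 units.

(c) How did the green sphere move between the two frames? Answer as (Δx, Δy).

(1.7, -2.0)

From the two frames, the green sphere sits at roughly (10.6, 6.3) before and (12.3, 4.3) after.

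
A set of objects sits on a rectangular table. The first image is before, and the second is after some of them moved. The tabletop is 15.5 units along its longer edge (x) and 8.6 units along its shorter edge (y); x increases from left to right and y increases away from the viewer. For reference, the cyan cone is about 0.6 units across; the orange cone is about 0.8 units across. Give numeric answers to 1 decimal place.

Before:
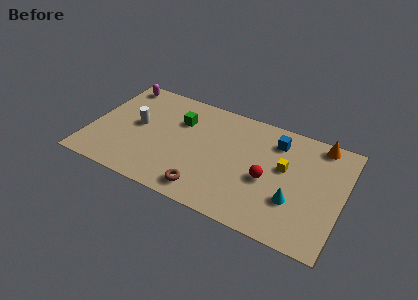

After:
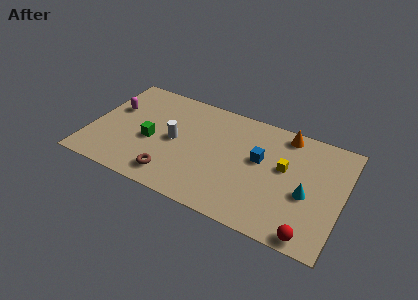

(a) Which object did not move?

the yellow cube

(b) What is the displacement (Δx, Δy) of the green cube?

(-1.5, -2.3)

The green cube started near (5.3, 6.0) and ended near (3.8, 3.7).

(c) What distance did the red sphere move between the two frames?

4.1

The red sphere moved from about (11.0, 3.7) to (13.9, 0.8), a distance of √(2.9² + 2.9²) ≈ 4.1.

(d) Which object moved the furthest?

the red sphere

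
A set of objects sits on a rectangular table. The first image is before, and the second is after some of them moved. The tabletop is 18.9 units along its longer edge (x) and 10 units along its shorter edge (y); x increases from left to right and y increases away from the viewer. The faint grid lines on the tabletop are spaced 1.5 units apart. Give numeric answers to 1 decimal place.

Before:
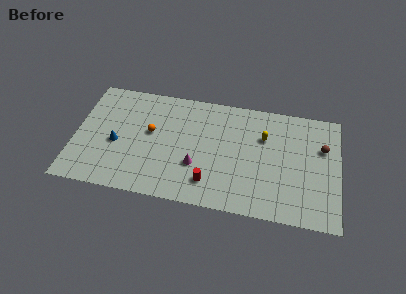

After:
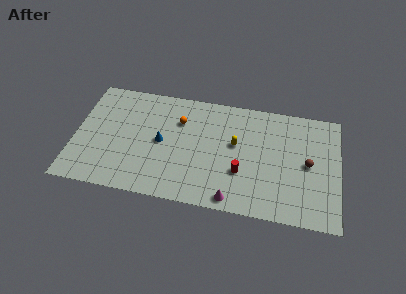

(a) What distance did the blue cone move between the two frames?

3.3

The blue cone moved from about (3.0, 4.3) to (6.2, 5.0), a distance of √(3.2² + 0.7²) ≈ 3.3.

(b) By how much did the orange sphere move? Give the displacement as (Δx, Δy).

(2.0, 1.4)

The orange sphere was at about (5.4, 5.7) and moved to about (7.4, 7.1).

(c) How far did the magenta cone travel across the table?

3.6

From (8.8, 3.4) to (11.5, 1.0), the magenta cone covered √(2.7² + 2.4²) ≈ 3.6 units.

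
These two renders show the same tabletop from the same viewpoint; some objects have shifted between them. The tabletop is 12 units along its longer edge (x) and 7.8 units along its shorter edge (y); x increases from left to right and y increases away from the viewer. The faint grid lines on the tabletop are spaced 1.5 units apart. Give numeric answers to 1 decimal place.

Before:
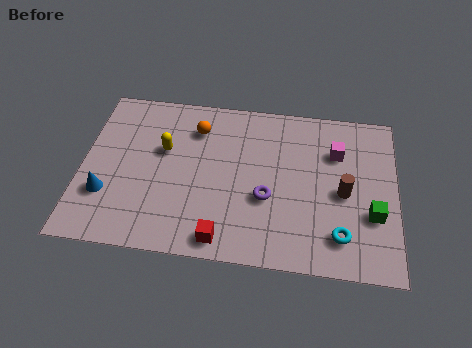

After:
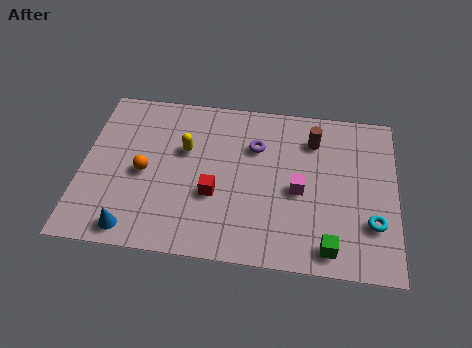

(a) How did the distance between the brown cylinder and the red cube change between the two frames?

-0.4

The distance was about 5.2 in the first image and 4.8 in the second, so they moved 0.4 units closer together.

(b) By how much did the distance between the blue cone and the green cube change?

-2.7

Before: roughly 10.1 units apart; after: 7.4. That's 2.7 units closer together.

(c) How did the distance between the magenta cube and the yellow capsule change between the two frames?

-2.0

They were about 6.6 units apart before and 4.6 after — 2.0 units closer together.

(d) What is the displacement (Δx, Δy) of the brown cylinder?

(-1.2, 2.4)

From the two frames, the brown cylinder sits at roughly (10.0, 3.6) before and (8.8, 6.0) after.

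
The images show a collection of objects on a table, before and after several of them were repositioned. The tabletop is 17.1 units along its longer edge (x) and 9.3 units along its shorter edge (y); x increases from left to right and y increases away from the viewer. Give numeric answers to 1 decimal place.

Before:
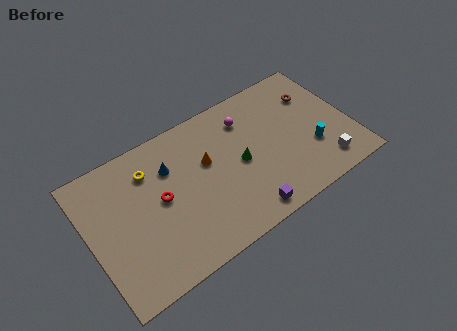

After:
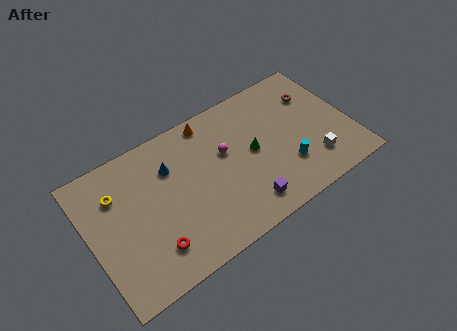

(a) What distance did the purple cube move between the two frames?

0.5

The purple cube was near (9.5, 1.1) before and (9.6, 1.6) after, so it travelled √(0.1² + 0.5²) ≈ 0.5 units.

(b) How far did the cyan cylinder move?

1.8

The cyan cylinder moved from about (14.4, 3.1) to (12.6, 2.7), a distance of √(1.8² + 0.4²) ≈ 1.8.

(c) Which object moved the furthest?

the red torus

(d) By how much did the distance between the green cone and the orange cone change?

+1.9

The distance was about 2.3 in the first image and 4.2 in the second, so they moved 1.9 units further apart.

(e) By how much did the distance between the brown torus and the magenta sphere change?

+1.8

The distance was about 4.5 in the first image and 6.3 in the second, so they moved 1.8 units further apart.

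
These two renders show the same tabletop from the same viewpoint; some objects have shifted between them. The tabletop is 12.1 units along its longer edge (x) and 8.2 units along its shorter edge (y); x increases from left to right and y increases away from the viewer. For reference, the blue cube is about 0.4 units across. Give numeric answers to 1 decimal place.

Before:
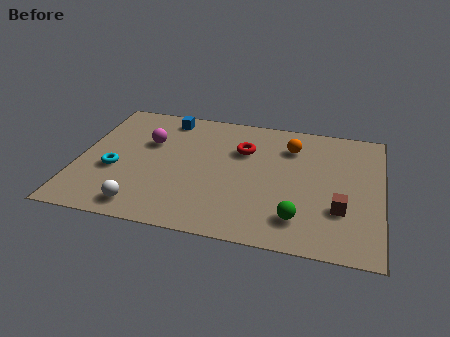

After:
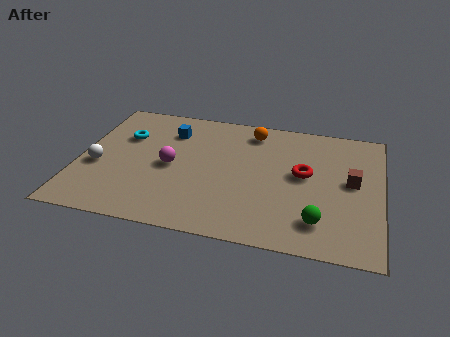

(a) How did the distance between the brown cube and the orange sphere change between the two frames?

+0.6

They were about 4.2 units apart before and 4.8 after — 0.6 units further apart.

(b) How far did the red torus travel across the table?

2.7

The red torus was near (6.5, 5.6) before and (9.0, 4.5) after, so it travelled √(2.5² + 1.1²) ≈ 2.7 units.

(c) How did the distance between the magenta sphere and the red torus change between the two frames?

+1.5

The distance was about 3.8 in the first image and 5.3 in the second, so they moved 1.5 units further apart.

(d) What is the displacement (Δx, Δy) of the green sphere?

(0.8, 0.0)

The green sphere started near (8.9, 1.7) and ended near (9.7, 1.7).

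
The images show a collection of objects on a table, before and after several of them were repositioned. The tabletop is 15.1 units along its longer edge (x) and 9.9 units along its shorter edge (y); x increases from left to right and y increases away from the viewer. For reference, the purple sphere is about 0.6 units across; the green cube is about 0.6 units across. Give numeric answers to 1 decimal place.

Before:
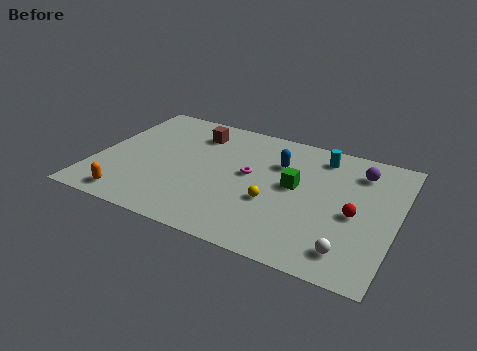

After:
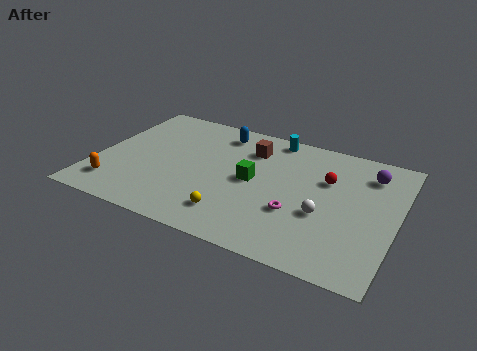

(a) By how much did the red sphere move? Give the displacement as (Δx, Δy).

(-1.6, 2.1)

The red sphere started near (13.1, 4.4) and ended near (11.5, 6.5).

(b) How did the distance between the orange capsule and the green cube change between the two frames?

-1.6

Before: roughly 8.9 units apart; after: 7.3. That's 1.6 units closer together.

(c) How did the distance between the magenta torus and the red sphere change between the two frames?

-2.2

The distance was about 5.5 in the first image and 3.3 in the second, so they moved 2.2 units closer together.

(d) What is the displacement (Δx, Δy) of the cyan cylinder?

(-2.5, 0.6)

From the two frames, the cyan cylinder sits at roughly (11.0, 8.3) before and (8.5, 8.9) after.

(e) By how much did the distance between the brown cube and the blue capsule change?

-2.6

They were about 4.5 units apart before and 1.9 after — 2.6 units closer together.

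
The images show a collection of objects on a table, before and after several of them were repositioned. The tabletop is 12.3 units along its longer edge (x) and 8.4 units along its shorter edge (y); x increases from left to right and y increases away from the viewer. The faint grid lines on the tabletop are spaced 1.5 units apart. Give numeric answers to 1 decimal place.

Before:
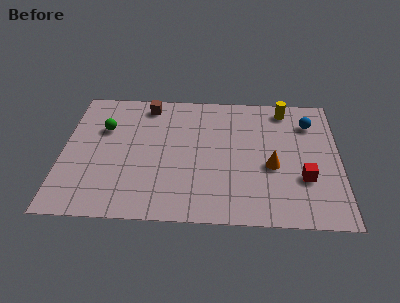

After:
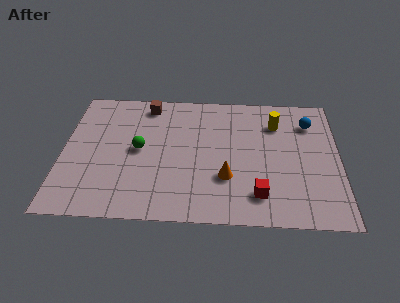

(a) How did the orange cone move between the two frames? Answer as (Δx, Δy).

(-2.0, -0.8)

The orange cone started near (9.3, 3.5) and ended near (7.3, 2.7).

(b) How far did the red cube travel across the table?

2.3

From (10.7, 2.8) to (8.7, 1.7), the red cube covered √(2.0² + 1.1²) ≈ 2.3 units.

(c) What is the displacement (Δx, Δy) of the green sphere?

(1.6, -1.3)

The green sphere started near (1.8, 5.6) and ended near (3.4, 4.3).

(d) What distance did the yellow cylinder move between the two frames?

1.1

From (9.9, 7.3) to (9.5, 6.3), the yellow cylinder covered √(0.4² + 1.0²) ≈ 1.1 units.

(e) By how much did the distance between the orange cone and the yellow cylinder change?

+0.4

They were about 3.8 units apart before and 4.2 after — 0.4 units further apart.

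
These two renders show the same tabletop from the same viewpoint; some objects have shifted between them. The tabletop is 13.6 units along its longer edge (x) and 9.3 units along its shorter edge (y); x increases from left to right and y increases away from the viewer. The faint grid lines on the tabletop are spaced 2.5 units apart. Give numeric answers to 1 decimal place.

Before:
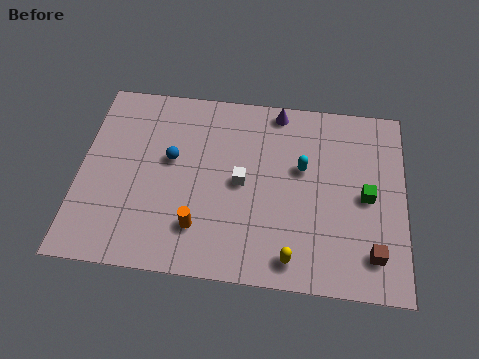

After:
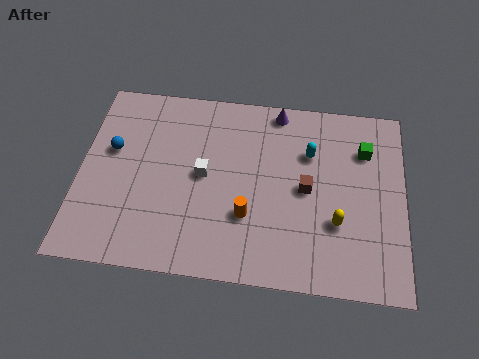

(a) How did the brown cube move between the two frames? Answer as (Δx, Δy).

(-2.8, 2.8)

From the two frames, the brown cube sits at roughly (12.3, 1.8) before and (9.5, 4.6) after.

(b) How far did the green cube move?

2.3

The green cube was near (12.0, 4.5) before and (11.9, 6.8) after, so it travelled √(0.1² + 2.3²) ≈ 2.3 units.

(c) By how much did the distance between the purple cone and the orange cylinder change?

-1.4

Before: roughly 6.9 units apart; after: 5.5. That's 1.4 units closer together.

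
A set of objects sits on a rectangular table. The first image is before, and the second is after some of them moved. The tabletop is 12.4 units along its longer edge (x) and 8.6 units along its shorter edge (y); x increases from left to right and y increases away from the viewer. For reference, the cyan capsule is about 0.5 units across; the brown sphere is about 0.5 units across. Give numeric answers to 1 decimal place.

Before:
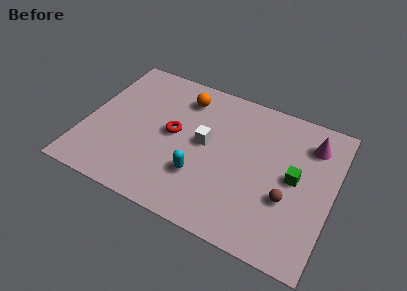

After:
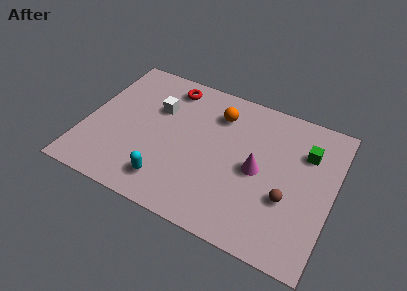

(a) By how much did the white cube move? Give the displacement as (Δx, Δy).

(-2.6, 1.1)

The white cube was at about (6.0, 4.6) and moved to about (3.4, 5.7).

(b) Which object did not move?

the brown sphere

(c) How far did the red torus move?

2.9

The red torus was near (4.4, 4.5) before and (3.8, 7.3) after, so it travelled √(0.6² + 2.8²) ≈ 2.9 units.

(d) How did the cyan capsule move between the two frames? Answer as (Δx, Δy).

(-1.5, -1.0)

From the two frames, the cyan capsule sits at roughly (6.0, 2.6) before and (4.5, 1.6) after.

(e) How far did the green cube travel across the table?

1.7

The green cube moved from about (10.5, 4.4) to (10.9, 6.1), a distance of √(0.4² + 1.7²) ≈ 1.7.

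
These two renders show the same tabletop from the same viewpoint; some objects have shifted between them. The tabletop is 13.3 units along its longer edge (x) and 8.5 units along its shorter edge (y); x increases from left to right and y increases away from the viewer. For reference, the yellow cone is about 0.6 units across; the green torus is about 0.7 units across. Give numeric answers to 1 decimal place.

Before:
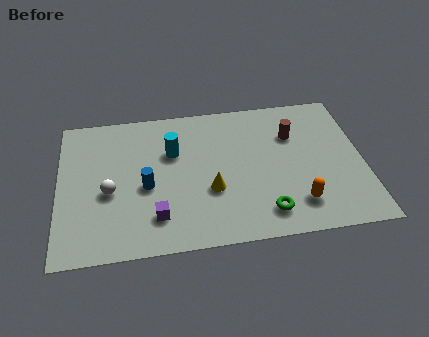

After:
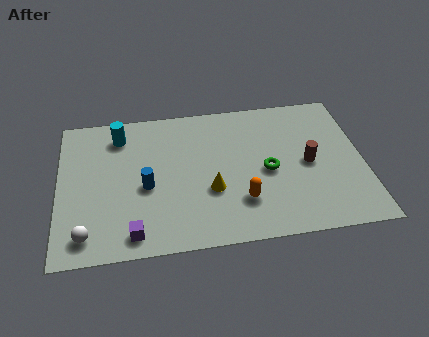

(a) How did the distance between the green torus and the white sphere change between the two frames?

+1.3

The distance was about 7.0 in the first image and 8.3 in the second, so they moved 1.3 units further apart.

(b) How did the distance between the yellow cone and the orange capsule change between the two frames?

-2.4

Before: roughly 3.9 units apart; after: 1.5. That's 2.4 units closer together.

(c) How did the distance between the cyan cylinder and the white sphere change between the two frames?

+2.4

Before: roughly 3.4 units apart; after: 5.8. That's 2.4 units further apart.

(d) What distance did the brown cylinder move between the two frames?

1.9

The brown cylinder was near (10.3, 5.9) before and (10.9, 4.1) after, so it travelled √(0.6² + 1.8²) ≈ 1.9 units.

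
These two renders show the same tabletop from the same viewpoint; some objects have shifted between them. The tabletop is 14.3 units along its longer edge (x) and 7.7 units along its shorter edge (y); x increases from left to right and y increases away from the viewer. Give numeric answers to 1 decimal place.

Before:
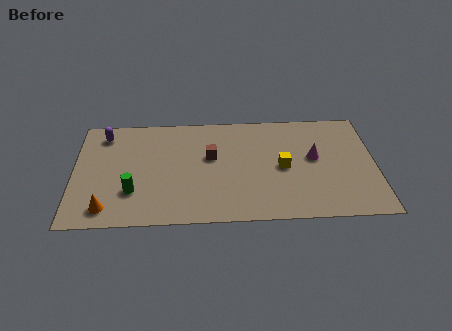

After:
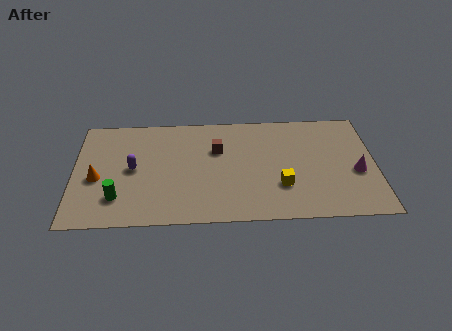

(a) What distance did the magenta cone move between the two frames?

2.3

From (11.4, 4.3) to (13.4, 3.2), the magenta cone covered √(2.0² + 1.1²) ≈ 2.3 units.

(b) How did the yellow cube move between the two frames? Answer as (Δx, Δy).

(-0.1, -1.3)

The yellow cube started near (9.9, 3.7) and ended near (9.8, 2.4).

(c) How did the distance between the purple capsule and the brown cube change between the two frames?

-1.2

The distance was about 5.4 in the first image and 4.2 in the second, so they moved 1.2 units closer together.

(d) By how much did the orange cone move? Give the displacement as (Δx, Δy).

(-0.5, 2.1)

The orange cone started near (1.6, 1.2) and ended near (1.1, 3.3).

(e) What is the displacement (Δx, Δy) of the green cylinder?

(-0.7, -0.4)

From the two frames, the green cylinder sits at roughly (2.8, 2.3) before and (2.1, 1.9) after.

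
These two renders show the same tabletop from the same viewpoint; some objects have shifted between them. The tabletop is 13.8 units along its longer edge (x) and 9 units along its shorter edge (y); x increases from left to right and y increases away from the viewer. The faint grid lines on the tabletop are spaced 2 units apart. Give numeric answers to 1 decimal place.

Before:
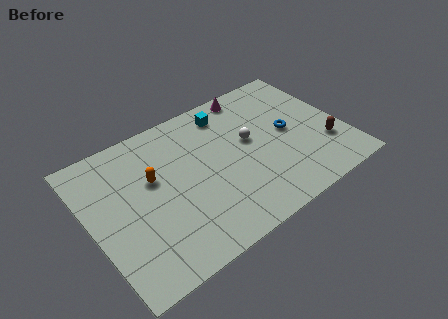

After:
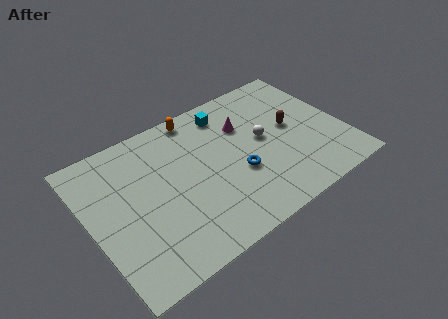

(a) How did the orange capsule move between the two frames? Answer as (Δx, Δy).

(2.9, 2.6)

From the two frames, the orange capsule sits at roughly (3.5, 5.5) before and (6.4, 8.1) after.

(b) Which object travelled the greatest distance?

the orange capsule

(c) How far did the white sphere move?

0.8

From (8.8, 5.1) to (9.5, 4.8), the white sphere covered √(0.7² + 0.3²) ≈ 0.8 units.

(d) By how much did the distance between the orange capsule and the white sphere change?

-0.8

They were about 5.3 units apart before and 4.5 after — 0.8 units closer together.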